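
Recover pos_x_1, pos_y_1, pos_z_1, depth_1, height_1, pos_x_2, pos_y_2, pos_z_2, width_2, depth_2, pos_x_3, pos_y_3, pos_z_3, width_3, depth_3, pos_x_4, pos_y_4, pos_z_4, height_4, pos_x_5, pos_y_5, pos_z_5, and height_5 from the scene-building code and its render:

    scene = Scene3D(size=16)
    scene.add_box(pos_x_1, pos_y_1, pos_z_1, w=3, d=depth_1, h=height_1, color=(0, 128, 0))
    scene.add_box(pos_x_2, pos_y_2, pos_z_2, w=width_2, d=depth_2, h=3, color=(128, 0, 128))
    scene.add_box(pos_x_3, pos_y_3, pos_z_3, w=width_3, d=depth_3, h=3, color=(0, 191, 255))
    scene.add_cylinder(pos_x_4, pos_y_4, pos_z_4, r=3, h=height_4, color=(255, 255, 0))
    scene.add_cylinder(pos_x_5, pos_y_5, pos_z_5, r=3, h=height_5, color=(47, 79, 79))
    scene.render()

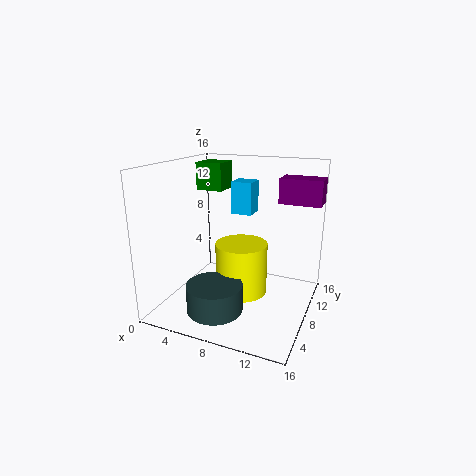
pos_x_1 = 3
pos_y_1 = 8
pos_z_1 = 13
depth_1 = 3
height_1 = 3
pos_x_2 = 11
pos_y_2 = 13
pos_z_2 = 11
width_2 = 5
depth_2 = 3
pos_x_3 = 9
pos_y_3 = 4
pos_z_3 = 12
width_3 = 2
depth_3 = 2
pos_x_4 = 8
pos_y_4 = 9
pos_z_4 = 1
height_4 = 6
pos_x_5 = 7
pos_y_5 = 4
pos_z_5 = 1
height_5 = 3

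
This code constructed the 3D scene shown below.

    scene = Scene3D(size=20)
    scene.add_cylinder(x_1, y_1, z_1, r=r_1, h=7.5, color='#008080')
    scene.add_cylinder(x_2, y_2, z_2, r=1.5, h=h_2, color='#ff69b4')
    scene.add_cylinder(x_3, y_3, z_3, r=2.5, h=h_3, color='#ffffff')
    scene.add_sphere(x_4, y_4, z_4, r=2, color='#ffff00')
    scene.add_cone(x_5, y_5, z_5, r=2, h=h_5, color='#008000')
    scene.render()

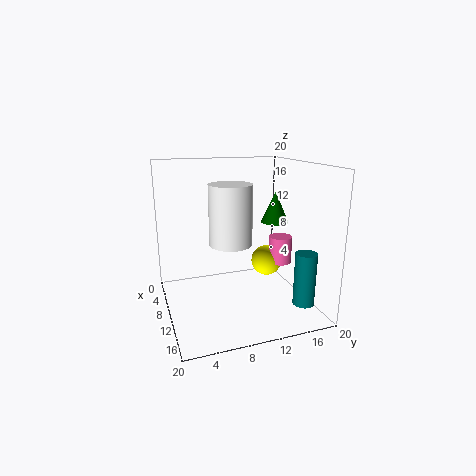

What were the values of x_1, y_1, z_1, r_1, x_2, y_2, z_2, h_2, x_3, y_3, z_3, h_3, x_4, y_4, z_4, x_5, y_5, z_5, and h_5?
x_1 = 15, y_1 = 18, z_1 = 1, r_1 = 1.5, x_2 = 14, y_2 = 14.5, z_2 = 7.5, h_2 = 3.5, x_3 = 16, y_3 = 7, z_3 = 11.5, h_3 = 7, x_4 = 13, y_4 = 13, z_4 = 7.5, x_5 = 9, y_5 = 16, z_5 = 11.5, h_5 = 4.5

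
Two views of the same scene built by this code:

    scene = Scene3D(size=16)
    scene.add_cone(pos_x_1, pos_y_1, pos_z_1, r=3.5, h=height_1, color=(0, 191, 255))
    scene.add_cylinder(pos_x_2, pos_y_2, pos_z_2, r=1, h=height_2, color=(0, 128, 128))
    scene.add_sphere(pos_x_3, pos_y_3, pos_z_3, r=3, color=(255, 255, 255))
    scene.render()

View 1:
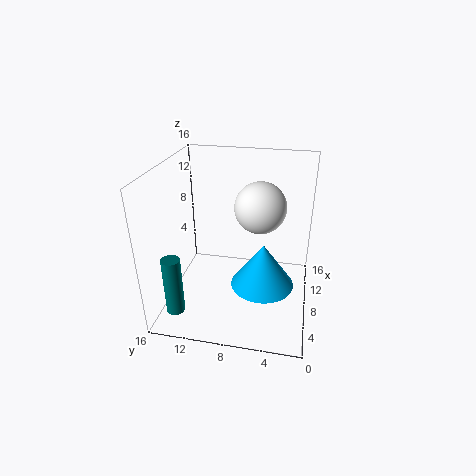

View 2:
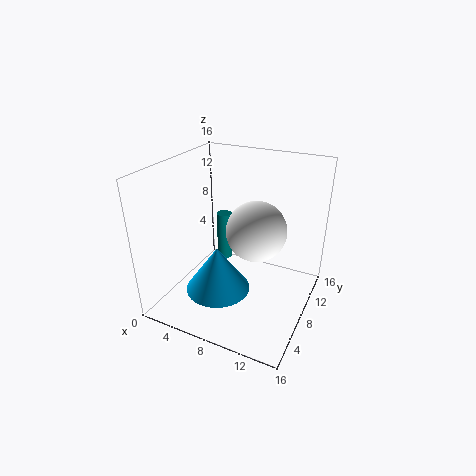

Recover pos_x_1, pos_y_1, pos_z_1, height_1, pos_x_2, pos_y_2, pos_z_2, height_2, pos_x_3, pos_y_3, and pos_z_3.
pos_x_1 = 7, pos_y_1 = 5, pos_z_1 = 3, height_1 = 5, pos_x_2 = 3, pos_y_2 = 14, pos_z_2 = 1, height_2 = 6.5, pos_x_3 = 11, pos_y_3 = 6, pos_z_3 = 10.5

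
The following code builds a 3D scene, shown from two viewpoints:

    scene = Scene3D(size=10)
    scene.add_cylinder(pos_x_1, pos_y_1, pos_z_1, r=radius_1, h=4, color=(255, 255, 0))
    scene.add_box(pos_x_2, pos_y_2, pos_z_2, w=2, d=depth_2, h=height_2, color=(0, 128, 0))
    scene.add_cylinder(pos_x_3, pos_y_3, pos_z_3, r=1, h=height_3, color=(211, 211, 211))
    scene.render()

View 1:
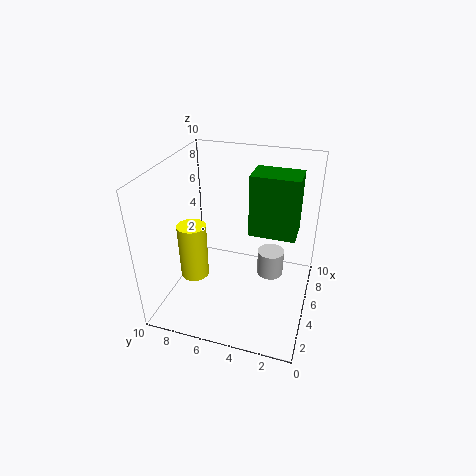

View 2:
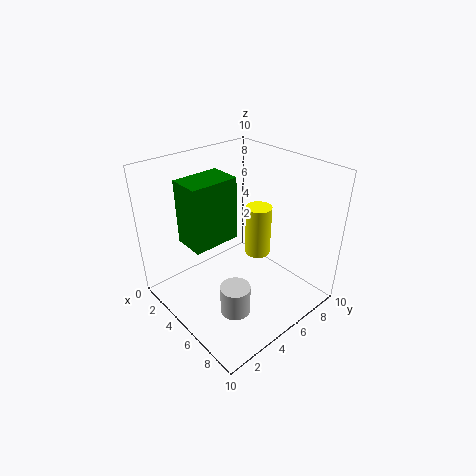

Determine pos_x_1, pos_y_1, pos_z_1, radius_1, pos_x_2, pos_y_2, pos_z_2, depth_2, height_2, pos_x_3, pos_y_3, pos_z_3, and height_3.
pos_x_1 = 4, pos_y_1 = 8, pos_z_1 = 2, radius_1 = 1, pos_x_2 = 4, pos_y_2 = 1, pos_z_2 = 6, depth_2 = 3, height_2 = 4, pos_x_3 = 7, pos_y_3 = 3, pos_z_3 = 1, height_3 = 2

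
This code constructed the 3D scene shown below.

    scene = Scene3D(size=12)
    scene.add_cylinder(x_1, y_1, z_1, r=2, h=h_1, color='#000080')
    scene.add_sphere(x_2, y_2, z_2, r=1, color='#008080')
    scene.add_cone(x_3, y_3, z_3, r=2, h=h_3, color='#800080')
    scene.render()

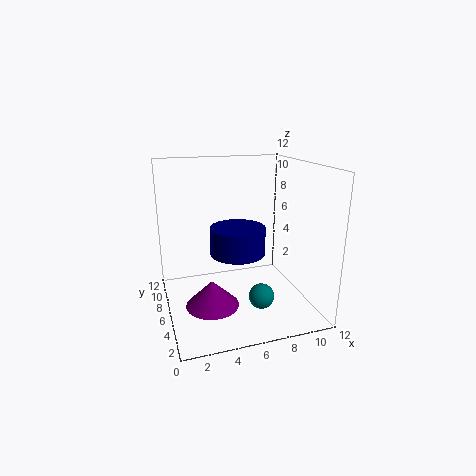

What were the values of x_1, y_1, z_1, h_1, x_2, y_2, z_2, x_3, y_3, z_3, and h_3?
x_1 = 5
y_1 = 3
z_1 = 6
h_1 = 2
x_2 = 7
y_2 = 3
z_2 = 2
x_3 = 3
y_3 = 3
z_3 = 2
h_3 = 2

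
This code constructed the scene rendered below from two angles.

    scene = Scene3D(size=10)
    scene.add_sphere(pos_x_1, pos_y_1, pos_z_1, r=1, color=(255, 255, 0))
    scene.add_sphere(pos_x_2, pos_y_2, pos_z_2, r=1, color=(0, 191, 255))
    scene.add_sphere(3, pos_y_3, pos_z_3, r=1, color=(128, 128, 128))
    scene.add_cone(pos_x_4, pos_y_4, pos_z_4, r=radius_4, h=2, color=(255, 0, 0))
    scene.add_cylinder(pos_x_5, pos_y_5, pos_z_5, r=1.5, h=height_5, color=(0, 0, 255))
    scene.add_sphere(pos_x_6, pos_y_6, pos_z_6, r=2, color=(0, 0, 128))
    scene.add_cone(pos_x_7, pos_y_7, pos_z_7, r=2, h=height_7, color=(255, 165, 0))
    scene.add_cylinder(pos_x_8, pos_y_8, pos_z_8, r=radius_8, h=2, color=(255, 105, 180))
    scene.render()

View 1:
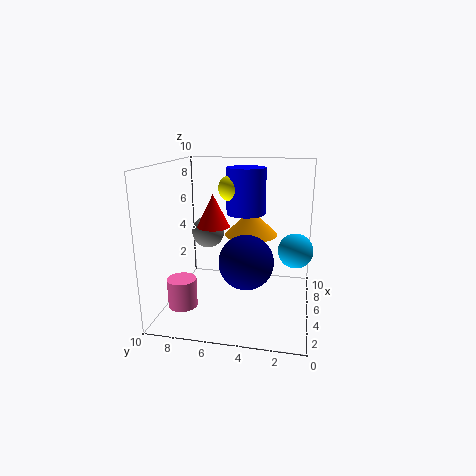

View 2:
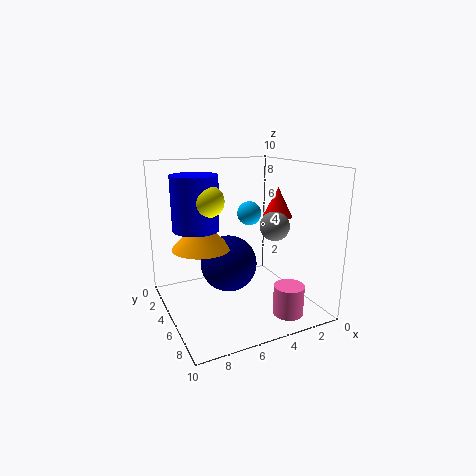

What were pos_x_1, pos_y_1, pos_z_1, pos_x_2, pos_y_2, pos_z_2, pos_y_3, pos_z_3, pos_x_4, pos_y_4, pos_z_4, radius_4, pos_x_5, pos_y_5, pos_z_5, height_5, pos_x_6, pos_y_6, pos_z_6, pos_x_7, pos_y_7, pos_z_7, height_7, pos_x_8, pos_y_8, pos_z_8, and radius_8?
pos_x_1 = 7.5, pos_y_1 = 6, pos_z_1 = 8, pos_x_2 = 2, pos_y_2 = 1, pos_z_2 = 5.5, pos_y_3 = 6.5, pos_z_3 = 6, pos_x_4 = 2.5, pos_y_4 = 6, pos_z_4 = 6.5, radius_4 = 1, pos_x_5 = 8, pos_y_5 = 5, pos_z_5 = 6, height_5 = 3.5, pos_x_6 = 5.5, pos_y_6 = 4.5, pos_z_6 = 3, pos_x_7 = 7.5, pos_y_7 = 4.5, pos_z_7 = 4.5, height_7 = 2, pos_x_8 = 3, pos_y_8 = 8.5, pos_z_8 = 0.5, radius_8 = 1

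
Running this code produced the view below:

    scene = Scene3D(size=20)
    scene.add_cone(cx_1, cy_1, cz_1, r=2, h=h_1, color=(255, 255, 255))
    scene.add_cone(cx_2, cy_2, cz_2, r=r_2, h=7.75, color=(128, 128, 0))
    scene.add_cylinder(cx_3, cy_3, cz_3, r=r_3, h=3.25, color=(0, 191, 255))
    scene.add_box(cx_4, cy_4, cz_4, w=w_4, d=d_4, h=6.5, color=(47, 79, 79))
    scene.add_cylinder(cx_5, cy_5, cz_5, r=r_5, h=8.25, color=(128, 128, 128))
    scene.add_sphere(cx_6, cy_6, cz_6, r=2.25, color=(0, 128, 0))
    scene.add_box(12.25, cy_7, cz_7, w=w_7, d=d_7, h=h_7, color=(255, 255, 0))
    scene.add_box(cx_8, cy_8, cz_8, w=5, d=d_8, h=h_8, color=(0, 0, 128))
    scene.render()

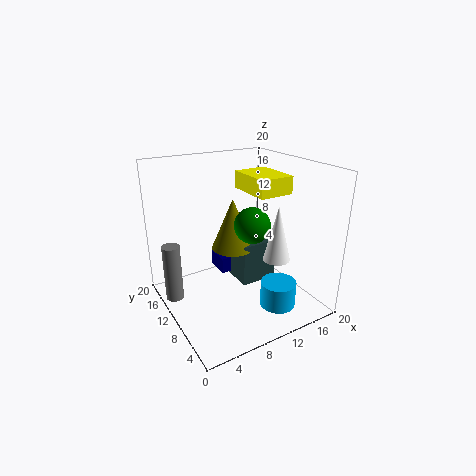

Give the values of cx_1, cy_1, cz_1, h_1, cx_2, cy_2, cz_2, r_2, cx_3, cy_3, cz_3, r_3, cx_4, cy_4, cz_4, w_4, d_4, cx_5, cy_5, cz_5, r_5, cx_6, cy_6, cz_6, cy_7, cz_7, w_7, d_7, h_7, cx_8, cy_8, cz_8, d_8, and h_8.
cx_1 = 15.75, cy_1 = 8.5, cz_1 = 5.75, h_1 = 8.25, cx_2 = 11.5, cy_2 = 14, cz_2 = 6.5, r_2 = 3.25, cx_3 = 11.5, cy_3 = 2.5, cz_3 = 3.25, r_3 = 2.25, cx_4 = 11.75, cy_4 = 11, cz_4 = 1, w_4 = 5.75, d_4 = 5.5, cx_5 = 1.5, cy_5 = 13.75, cz_5 = 1, r_5 = 1.25, cx_6 = 9.5, cy_6 = 5.75, cz_6 = 13.5, cy_7 = 7.75, cz_7 = 15.75, w_7 = 5, d_7 = 6.75, h_7 = 2.5, cx_8 = 10.25, cy_8 = 15.25, cz_8 = 1.5, d_8 = 3.75, h_8 = 2.5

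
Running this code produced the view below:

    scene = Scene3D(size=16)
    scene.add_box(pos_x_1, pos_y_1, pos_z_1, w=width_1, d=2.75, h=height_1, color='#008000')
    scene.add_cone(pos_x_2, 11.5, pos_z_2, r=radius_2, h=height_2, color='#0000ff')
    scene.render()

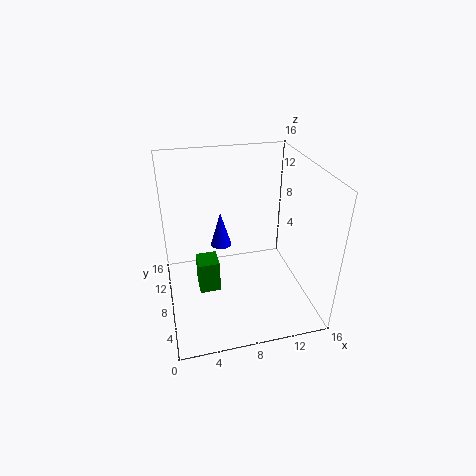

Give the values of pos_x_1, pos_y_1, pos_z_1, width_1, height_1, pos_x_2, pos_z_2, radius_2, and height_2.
pos_x_1 = 3.5; pos_y_1 = 8.75; pos_z_1 = 0.25; width_1 = 2.5; height_1 = 4; pos_x_2 = 6.75; pos_z_2 = 5.25; radius_2 = 1.25; height_2 = 4.25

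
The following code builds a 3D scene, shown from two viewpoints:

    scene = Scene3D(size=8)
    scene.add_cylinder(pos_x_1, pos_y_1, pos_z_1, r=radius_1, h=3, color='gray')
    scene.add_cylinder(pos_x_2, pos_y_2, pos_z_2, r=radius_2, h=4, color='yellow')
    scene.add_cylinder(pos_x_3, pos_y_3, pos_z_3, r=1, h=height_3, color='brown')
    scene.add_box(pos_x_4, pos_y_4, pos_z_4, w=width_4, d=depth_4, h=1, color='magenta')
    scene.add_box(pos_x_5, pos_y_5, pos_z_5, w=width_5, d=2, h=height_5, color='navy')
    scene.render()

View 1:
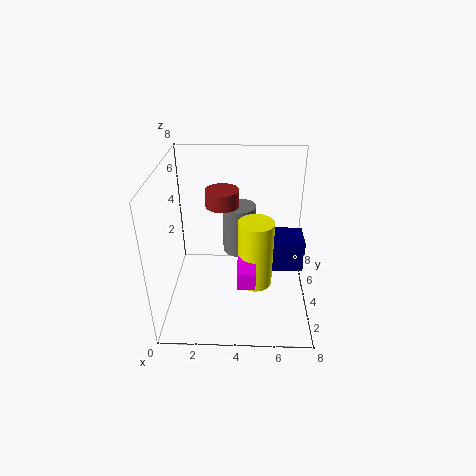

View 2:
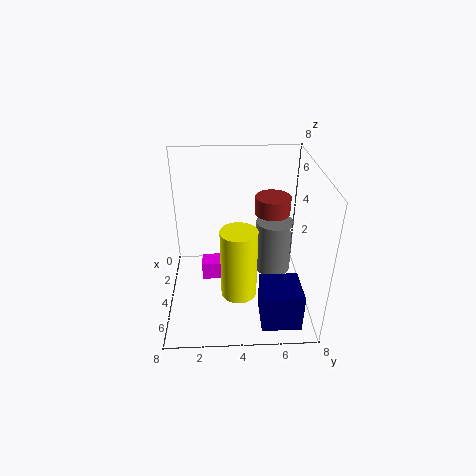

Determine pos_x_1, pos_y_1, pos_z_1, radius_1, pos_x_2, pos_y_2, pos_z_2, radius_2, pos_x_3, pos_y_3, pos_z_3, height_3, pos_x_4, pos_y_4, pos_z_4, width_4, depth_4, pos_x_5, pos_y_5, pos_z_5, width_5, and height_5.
pos_x_1 = 4
pos_y_1 = 6
pos_z_1 = 2
radius_1 = 1
pos_x_2 = 5
pos_y_2 = 4
pos_z_2 = 1
radius_2 = 1
pos_x_3 = 3
pos_y_3 = 6
pos_z_3 = 5
height_3 = 1
pos_x_4 = 4
pos_y_4 = 2
pos_z_4 = 2
width_4 = 1
depth_4 = 2
pos_x_5 = 6
pos_y_5 = 5
pos_z_5 = 1
width_5 = 2
height_5 = 2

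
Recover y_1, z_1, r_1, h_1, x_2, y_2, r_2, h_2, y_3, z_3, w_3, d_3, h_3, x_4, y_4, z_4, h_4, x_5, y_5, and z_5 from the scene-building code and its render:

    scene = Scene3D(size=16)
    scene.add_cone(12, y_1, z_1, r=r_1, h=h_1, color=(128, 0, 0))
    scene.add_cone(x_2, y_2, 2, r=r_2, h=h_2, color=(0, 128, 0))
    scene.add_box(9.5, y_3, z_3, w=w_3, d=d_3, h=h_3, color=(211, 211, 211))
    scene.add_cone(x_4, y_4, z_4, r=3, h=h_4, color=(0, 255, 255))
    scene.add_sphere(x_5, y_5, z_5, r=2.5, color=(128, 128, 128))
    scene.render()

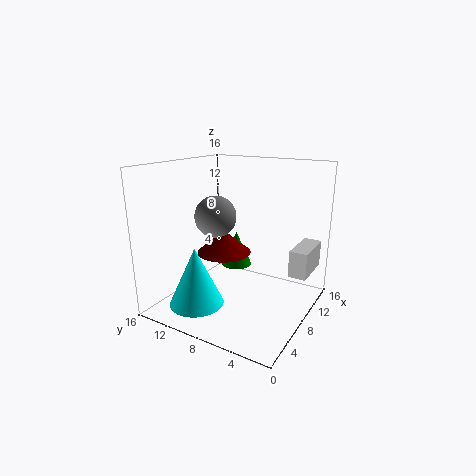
y_1 = 12.5; z_1 = 4; r_1 = 3.5; h_1 = 3; x_2 = 13.5; y_2 = 11.5; r_2 = 2; h_2 = 4.5; y_3 = 0.5; z_3 = 4; w_3 = 5; d_3 = 2; h_3 = 3; x_4 = 4; y_4 = 11; z_4 = 1; h_4 = 6.5; x_5 = 9.5; y_5 = 12; z_5 = 9.5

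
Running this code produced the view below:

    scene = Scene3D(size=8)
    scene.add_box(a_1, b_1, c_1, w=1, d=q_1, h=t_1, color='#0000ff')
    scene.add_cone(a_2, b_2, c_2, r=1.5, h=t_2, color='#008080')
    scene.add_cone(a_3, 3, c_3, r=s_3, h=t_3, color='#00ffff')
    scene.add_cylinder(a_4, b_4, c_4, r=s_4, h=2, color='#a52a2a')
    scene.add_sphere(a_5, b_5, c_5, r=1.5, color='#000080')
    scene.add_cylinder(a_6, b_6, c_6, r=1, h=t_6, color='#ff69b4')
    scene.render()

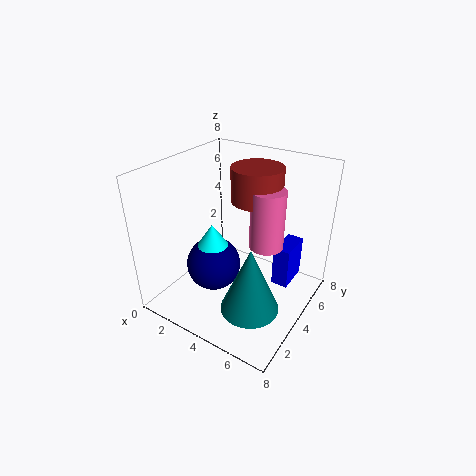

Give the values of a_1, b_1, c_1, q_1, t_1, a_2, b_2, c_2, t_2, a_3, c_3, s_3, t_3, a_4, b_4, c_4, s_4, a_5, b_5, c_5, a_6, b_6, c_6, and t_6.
a_1 = 5.5; b_1 = 5.5; c_1 = 0.5; q_1 = 2; t_1 = 2.5; a_2 = 6; b_2 = 2; c_2 = 1.5; t_2 = 3.5; a_3 = 3; c_3 = 3.5; s_3 = 1; t_3 = 1.5; a_4 = 4; b_4 = 6; c_4 = 5.5; s_4 = 1.5; a_5 = 3; b_5 = 3; c_5 = 2.5; a_6 = 5; b_6 = 5.5; c_6 = 3; t_6 = 3.5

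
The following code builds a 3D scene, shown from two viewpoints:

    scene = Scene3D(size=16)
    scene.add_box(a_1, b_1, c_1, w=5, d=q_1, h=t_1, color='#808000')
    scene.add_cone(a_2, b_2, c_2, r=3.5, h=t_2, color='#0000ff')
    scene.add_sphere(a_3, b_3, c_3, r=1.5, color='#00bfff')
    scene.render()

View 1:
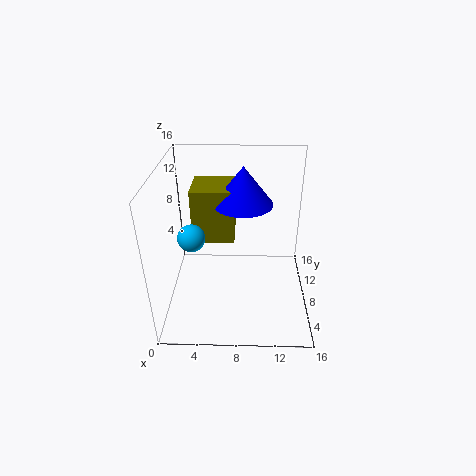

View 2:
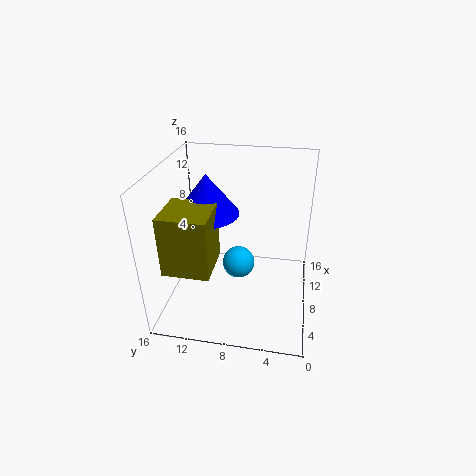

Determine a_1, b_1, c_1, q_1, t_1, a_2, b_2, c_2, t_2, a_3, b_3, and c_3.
a_1 = 2.5
b_1 = 10
c_1 = 6
q_1 = 5
t_1 = 6.5
a_2 = 8.5
b_2 = 11.5
c_2 = 10.5
t_2 = 4.5
a_3 = 3
b_3 = 7
c_3 = 8.5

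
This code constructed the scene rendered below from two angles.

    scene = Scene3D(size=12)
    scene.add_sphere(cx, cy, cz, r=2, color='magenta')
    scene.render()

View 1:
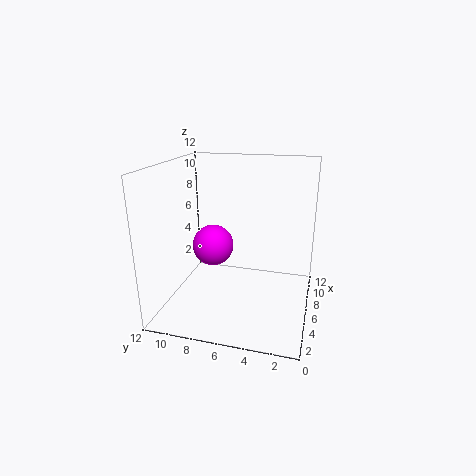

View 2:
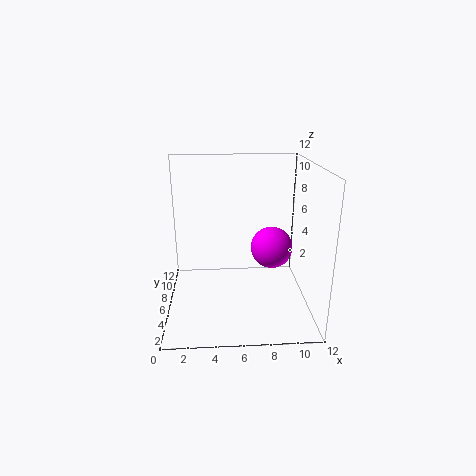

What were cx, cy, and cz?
cx = 9.5, cy = 9.5, cz = 3.5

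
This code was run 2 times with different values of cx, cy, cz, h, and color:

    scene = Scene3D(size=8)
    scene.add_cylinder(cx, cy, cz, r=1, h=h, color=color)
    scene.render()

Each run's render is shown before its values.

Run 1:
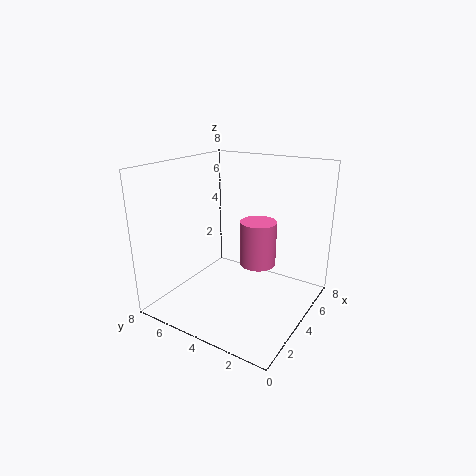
cx = 4.5
cy = 3
cz = 2.5
h = 2.5
color = 'hotpink'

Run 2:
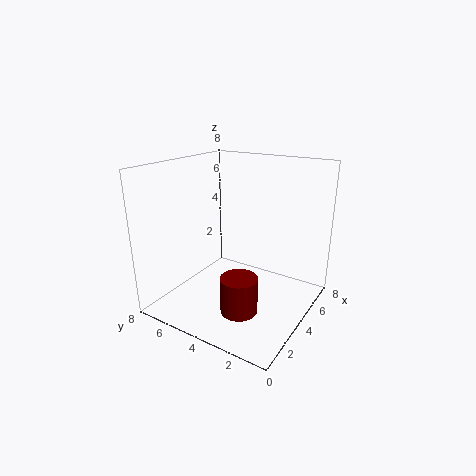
cx = 2.5
cy = 3
cz = 0.5
h = 2
color = 'maroon'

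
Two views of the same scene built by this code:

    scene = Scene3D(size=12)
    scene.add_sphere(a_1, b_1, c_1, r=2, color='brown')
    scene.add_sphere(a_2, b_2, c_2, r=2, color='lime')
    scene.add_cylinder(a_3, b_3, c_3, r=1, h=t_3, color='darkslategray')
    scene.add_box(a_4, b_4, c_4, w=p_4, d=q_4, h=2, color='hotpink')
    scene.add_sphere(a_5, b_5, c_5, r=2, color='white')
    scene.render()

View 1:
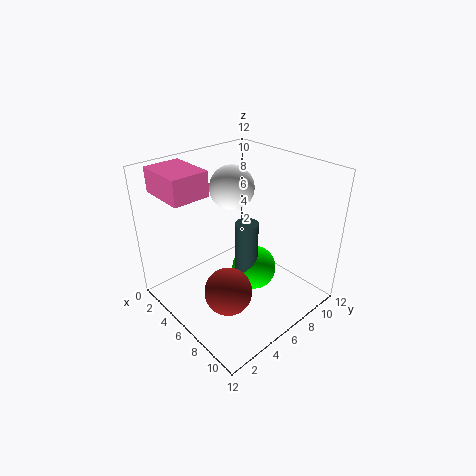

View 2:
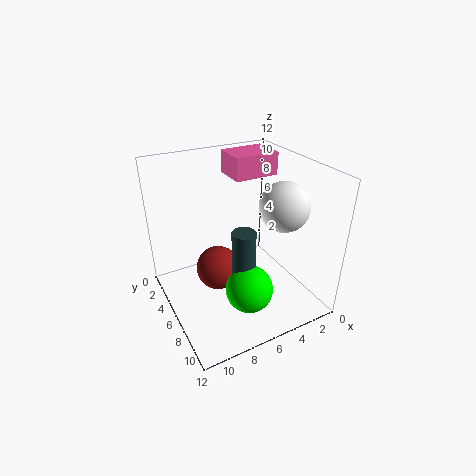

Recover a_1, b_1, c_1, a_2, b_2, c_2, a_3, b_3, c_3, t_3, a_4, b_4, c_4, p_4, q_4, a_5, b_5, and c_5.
a_1 = 7; b_1 = 4; c_1 = 2; a_2 = 6; b_2 = 8; c_2 = 2; a_3 = 6; b_3 = 7; c_3 = 2; t_3 = 5; a_4 = 1; b_4 = 1; c_4 = 10; p_4 = 4; q_4 = 3; a_5 = 3; b_5 = 8; c_5 = 9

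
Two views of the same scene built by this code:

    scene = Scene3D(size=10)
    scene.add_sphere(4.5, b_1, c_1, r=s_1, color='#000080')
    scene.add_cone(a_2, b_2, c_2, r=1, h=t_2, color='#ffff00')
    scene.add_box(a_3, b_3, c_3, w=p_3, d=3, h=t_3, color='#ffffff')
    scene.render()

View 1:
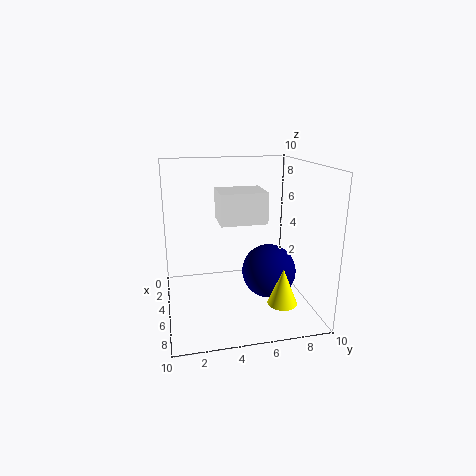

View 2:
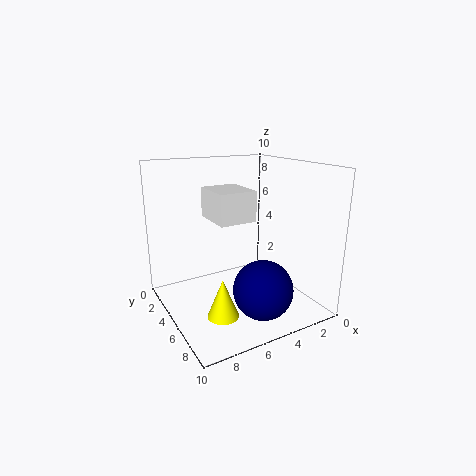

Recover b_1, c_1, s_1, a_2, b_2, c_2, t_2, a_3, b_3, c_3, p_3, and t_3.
b_1 = 7.5, c_1 = 2, s_1 = 2, a_2 = 7.5, b_2 = 7.5, c_2 = 1, t_2 = 2.5, a_3 = 4.5, b_3 = 3.5, c_3 = 6.5, p_3 = 2.5, t_3 = 2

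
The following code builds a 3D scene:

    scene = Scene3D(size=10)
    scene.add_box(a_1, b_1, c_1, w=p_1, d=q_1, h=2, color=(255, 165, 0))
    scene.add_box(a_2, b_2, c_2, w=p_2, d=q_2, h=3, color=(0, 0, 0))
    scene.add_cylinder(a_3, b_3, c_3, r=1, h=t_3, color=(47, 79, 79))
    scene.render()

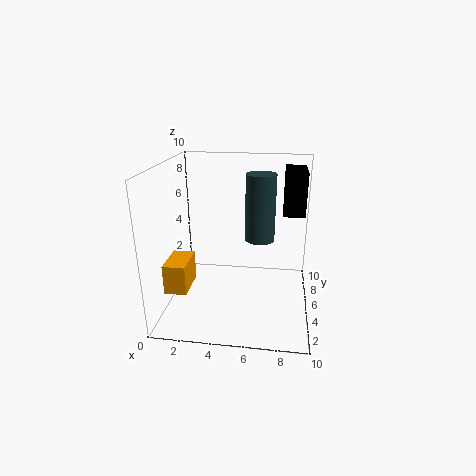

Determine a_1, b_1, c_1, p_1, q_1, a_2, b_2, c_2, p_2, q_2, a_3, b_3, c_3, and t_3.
a_1 = 0.5, b_1 = 2, c_1 = 2, p_1 = 1.5, q_1 = 2.5, a_2 = 8, b_2 = 5.5, c_2 = 6.5, p_2 = 1.5, q_2 = 3, a_3 = 6.5, b_3 = 5, c_3 = 5, t_3 = 4.5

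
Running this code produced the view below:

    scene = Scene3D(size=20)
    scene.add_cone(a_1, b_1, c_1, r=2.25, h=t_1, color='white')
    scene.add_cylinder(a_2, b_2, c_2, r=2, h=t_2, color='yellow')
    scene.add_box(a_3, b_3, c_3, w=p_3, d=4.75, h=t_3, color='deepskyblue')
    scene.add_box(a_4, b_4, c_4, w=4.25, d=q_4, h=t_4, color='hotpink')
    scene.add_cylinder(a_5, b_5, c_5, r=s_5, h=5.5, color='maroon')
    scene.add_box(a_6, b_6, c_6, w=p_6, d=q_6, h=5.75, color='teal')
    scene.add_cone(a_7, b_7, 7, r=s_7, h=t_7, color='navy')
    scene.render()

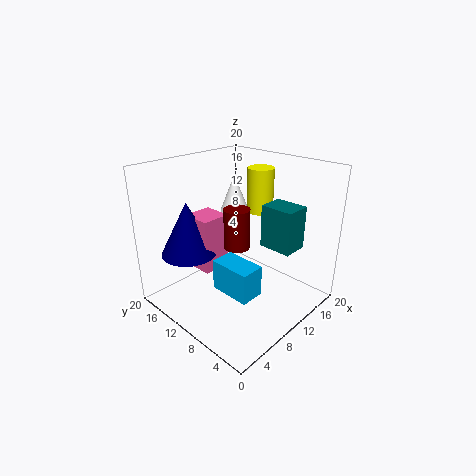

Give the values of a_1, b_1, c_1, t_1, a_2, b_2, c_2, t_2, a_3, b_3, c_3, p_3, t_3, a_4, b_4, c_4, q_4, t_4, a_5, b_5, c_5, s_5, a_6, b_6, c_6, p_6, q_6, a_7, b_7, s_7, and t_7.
a_1 = 15.5
b_1 = 16
c_1 = 11
t_1 = 5.75
a_2 = 17
b_2 = 12
c_2 = 11.5
t_2 = 6.75
a_3 = 1.5
b_3 = 1
c_3 = 8.25
p_3 = 2.75
t_3 = 3.5
a_4 = 6.5
b_4 = 12.75
c_4 = 4.5
q_4 = 4.25
t_4 = 8
a_5 = 9
b_5 = 9.25
c_5 = 9.25
s_5 = 1.75
a_6 = 11.25
b_6 = 2.5
c_6 = 9.5
p_6 = 3.5
q_6 = 4.5
a_7 = 6
b_7 = 16
s_7 = 4
t_7 = 7.75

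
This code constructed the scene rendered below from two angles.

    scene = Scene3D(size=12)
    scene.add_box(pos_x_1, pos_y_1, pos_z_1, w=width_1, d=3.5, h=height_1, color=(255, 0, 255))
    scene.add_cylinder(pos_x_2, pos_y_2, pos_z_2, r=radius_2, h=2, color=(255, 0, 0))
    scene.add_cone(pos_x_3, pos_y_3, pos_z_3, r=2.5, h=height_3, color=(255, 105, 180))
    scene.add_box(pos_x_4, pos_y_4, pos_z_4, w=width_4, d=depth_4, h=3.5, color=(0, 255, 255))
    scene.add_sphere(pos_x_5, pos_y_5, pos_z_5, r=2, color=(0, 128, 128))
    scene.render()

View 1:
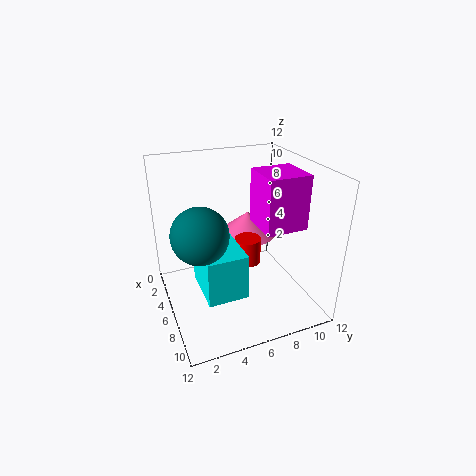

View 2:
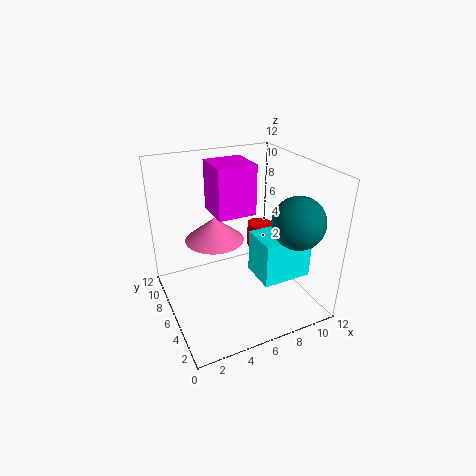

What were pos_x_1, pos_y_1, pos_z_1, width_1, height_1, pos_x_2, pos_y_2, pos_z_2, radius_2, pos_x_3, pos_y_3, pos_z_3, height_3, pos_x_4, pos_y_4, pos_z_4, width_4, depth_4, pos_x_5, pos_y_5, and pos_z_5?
pos_x_1 = 5, pos_y_1 = 7.5, pos_z_1 = 7, width_1 = 3.5, height_1 = 4.5, pos_x_2 = 8, pos_y_2 = 6, pos_z_2 = 5, radius_2 = 1, pos_x_3 = 4.5, pos_y_3 = 7.5, pos_z_3 = 5.5, height_3 = 2, pos_x_4 = 6.5, pos_y_4 = 2, pos_z_4 = 3.5, width_4 = 4, depth_4 = 3, pos_x_5 = 9, pos_y_5 = 2, pos_z_5 = 8.5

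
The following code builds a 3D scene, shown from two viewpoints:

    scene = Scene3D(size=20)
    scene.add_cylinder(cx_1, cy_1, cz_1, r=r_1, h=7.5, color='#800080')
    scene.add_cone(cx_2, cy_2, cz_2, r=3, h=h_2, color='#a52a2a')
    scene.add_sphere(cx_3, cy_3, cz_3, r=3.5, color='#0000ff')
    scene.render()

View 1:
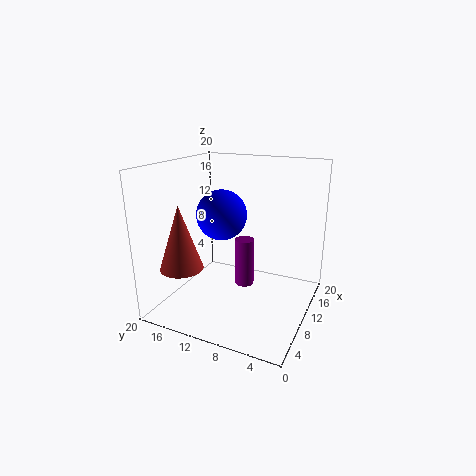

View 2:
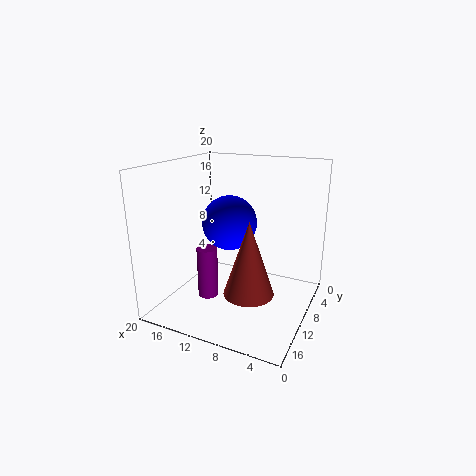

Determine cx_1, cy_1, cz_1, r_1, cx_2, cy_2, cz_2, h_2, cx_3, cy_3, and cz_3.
cx_1 = 14.5, cy_1 = 11, cz_1 = 0.5, r_1 = 1.5, cx_2 = 5.5, cy_2 = 16.5, cz_2 = 6, h_2 = 9, cx_3 = 10, cy_3 = 12.5, cz_3 = 13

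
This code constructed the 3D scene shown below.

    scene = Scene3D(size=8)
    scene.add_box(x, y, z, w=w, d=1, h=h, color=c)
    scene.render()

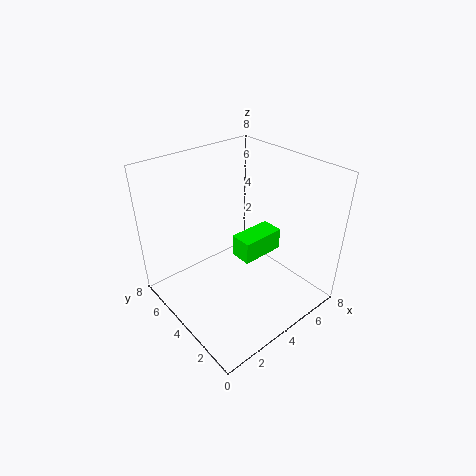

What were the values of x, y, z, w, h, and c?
x = 2
y = 1
z = 5
w = 2
h = 1
c = 'lime'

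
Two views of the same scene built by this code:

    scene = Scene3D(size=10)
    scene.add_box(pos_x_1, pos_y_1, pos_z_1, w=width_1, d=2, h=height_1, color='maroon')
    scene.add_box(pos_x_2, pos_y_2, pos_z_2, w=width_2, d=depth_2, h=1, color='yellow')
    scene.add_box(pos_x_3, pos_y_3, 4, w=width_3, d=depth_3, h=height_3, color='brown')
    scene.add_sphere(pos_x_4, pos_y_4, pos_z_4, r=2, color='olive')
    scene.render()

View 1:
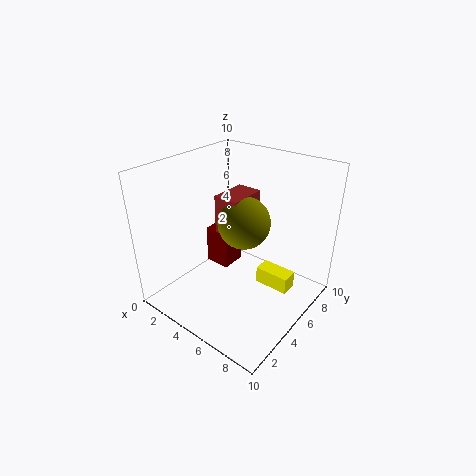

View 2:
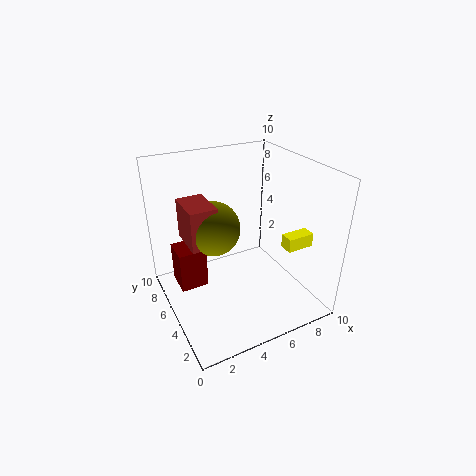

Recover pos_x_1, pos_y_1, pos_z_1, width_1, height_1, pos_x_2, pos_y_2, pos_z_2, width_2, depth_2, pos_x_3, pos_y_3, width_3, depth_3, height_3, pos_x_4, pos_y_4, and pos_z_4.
pos_x_1 = 1
pos_y_1 = 6
pos_z_1 = 1
width_1 = 2
height_1 = 3
pos_x_2 = 8
pos_y_2 = 3
pos_z_2 = 4
width_2 = 2
depth_2 = 1
pos_x_3 = 2
pos_y_3 = 6
width_3 = 2
depth_3 = 3
height_3 = 3
pos_x_4 = 4
pos_y_4 = 7
pos_z_4 = 5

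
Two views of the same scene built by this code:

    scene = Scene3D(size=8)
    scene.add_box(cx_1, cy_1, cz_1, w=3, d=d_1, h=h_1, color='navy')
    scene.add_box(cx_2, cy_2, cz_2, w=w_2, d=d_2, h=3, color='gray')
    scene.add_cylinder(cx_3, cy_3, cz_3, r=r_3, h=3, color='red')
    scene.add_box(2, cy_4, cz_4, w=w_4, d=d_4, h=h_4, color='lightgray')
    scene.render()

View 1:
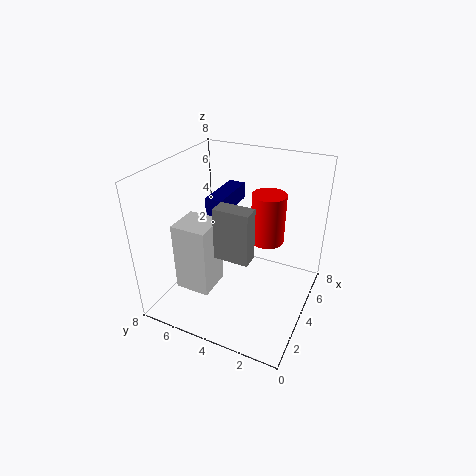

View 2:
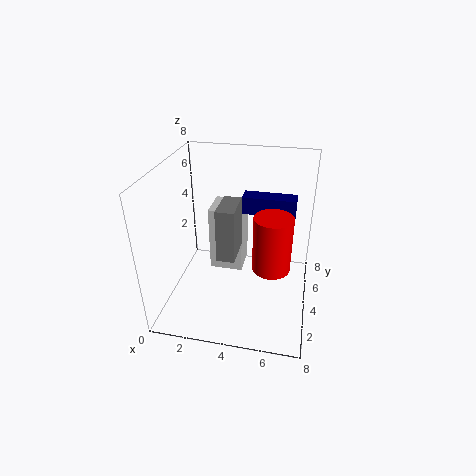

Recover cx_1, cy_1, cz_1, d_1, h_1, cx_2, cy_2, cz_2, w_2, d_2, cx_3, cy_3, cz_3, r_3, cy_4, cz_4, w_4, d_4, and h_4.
cx_1 = 4, cy_1 = 5, cz_1 = 5, d_1 = 1, h_1 = 1, cx_2 = 3, cy_2 = 3, cz_2 = 3, w_2 = 1, d_2 = 2, cx_3 = 6, cy_3 = 3, cz_3 = 3, r_3 = 1, cy_4 = 5, cz_4 = 1, w_4 = 2, d_4 = 2, h_4 = 4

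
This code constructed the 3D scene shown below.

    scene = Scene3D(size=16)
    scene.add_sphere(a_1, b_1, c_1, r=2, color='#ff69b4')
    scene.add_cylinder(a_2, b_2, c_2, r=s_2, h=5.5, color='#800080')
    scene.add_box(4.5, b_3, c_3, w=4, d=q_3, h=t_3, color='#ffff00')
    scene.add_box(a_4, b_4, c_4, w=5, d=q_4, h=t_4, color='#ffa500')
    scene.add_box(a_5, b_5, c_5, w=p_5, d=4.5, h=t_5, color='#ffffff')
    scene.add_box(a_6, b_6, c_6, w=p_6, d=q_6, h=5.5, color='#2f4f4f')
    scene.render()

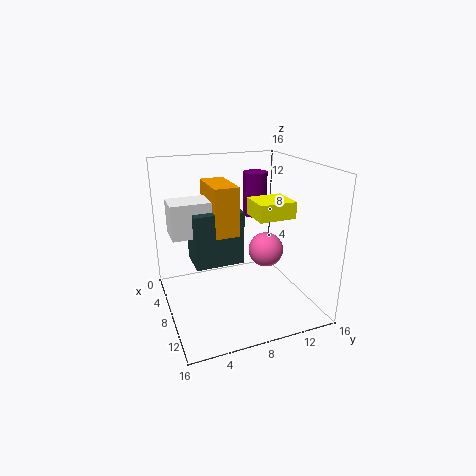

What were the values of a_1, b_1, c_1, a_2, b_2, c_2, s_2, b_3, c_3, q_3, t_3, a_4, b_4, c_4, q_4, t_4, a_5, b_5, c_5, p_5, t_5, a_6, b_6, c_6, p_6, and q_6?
a_1 = 8
b_1 = 11.5
c_1 = 6
a_2 = 2.5
b_2 = 12.5
c_2 = 8.5
s_2 = 1.5
b_3 = 10.5
c_3 = 9.5
q_3 = 4.5
t_3 = 2
a_4 = 6
b_4 = 4.5
c_4 = 9.5
q_4 = 2.5
t_4 = 5
a_5 = 7
b_5 = 0.5
c_5 = 9.5
p_5 = 3
t_5 = 3.5
a_6 = 7.5
b_6 = 2.5
c_6 = 6.5
p_6 = 3.5
q_6 = 5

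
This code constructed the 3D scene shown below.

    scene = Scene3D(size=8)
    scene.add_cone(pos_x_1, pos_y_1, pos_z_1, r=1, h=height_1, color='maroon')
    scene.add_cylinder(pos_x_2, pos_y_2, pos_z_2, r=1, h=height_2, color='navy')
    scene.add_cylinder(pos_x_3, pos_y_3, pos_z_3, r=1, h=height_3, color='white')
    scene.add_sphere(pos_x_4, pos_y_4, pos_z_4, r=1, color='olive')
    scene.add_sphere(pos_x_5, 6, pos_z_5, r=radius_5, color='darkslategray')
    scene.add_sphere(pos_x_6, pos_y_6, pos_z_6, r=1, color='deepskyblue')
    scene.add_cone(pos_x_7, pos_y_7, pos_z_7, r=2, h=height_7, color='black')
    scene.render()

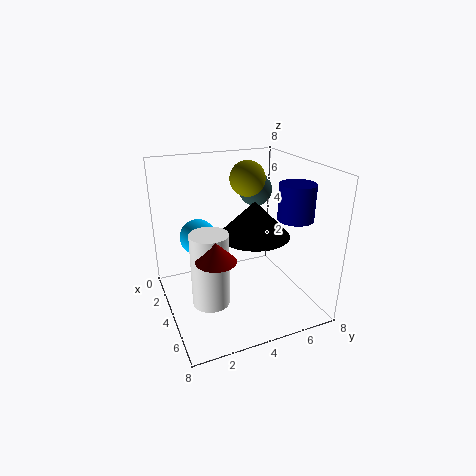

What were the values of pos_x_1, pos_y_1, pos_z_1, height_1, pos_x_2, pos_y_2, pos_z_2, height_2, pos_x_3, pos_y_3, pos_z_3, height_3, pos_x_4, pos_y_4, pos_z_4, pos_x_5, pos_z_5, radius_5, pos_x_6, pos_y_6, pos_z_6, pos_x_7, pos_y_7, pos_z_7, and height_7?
pos_x_1 = 6
pos_y_1 = 2
pos_z_1 = 4
height_1 = 1
pos_x_2 = 5
pos_y_2 = 7
pos_z_2 = 5
height_2 = 2
pos_x_3 = 5
pos_y_3 = 2
pos_z_3 = 1
height_3 = 4
pos_x_4 = 3
pos_y_4 = 5
pos_z_4 = 7
pos_x_5 = 2
pos_z_5 = 6
radius_5 = 1
pos_x_6 = 3
pos_y_6 = 2
pos_z_6 = 4
pos_x_7 = 4
pos_y_7 = 5
pos_z_7 = 4
height_7 = 2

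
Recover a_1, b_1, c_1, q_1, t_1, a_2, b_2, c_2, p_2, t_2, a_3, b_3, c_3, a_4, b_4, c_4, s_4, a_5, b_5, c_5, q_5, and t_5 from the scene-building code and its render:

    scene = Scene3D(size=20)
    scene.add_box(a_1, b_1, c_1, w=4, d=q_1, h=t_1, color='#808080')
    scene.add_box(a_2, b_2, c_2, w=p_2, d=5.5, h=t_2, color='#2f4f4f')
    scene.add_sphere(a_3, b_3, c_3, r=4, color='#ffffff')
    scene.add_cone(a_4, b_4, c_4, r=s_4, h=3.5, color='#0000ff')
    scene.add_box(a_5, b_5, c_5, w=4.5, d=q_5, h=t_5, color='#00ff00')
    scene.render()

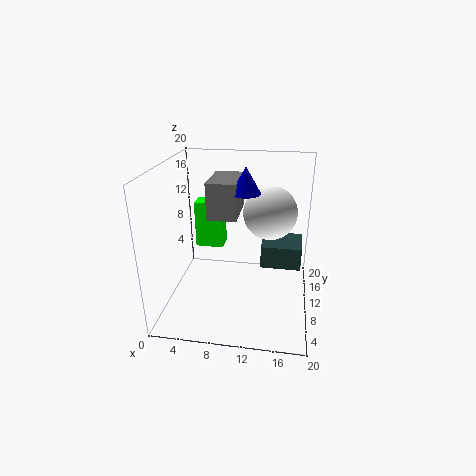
a_1 = 6
b_1 = 8.5
c_1 = 13
q_1 = 6.5
t_1 = 5
a_2 = 13
b_2 = 12.5
c_2 = 4
p_2 = 6
t_2 = 3.5
a_3 = 14
b_3 = 15
c_3 = 12
a_4 = 11
b_4 = 10
c_4 = 16.5
s_4 = 2
a_5 = 2
b_5 = 16
c_5 = 5
q_5 = 3
t_5 = 7.5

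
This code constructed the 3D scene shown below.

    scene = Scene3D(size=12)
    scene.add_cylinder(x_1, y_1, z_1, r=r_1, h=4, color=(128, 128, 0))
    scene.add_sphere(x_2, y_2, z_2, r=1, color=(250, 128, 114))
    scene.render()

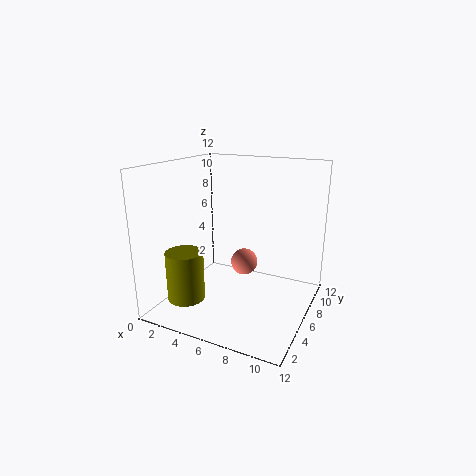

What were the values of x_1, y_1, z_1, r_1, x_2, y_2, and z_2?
x_1 = 3
y_1 = 2.5
z_1 = 1.5
r_1 = 1.5
x_2 = 7.5
y_2 = 4
z_2 = 5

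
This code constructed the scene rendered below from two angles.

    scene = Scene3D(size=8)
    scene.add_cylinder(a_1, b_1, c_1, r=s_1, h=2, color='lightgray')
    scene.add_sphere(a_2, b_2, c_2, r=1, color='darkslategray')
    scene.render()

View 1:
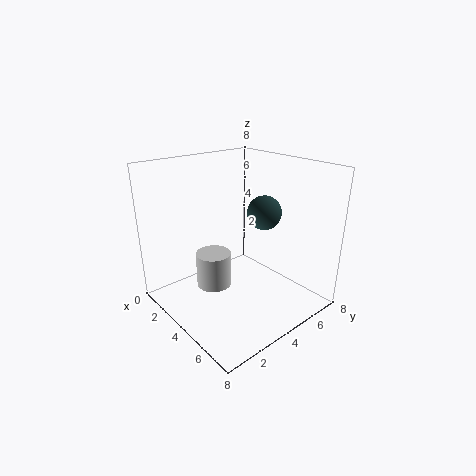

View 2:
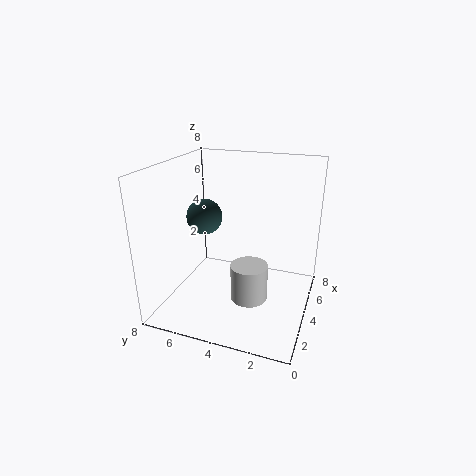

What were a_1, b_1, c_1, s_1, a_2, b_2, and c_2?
a_1 = 3
b_1 = 3
c_1 = 1
s_1 = 1
a_2 = 4
b_2 = 6
c_2 = 5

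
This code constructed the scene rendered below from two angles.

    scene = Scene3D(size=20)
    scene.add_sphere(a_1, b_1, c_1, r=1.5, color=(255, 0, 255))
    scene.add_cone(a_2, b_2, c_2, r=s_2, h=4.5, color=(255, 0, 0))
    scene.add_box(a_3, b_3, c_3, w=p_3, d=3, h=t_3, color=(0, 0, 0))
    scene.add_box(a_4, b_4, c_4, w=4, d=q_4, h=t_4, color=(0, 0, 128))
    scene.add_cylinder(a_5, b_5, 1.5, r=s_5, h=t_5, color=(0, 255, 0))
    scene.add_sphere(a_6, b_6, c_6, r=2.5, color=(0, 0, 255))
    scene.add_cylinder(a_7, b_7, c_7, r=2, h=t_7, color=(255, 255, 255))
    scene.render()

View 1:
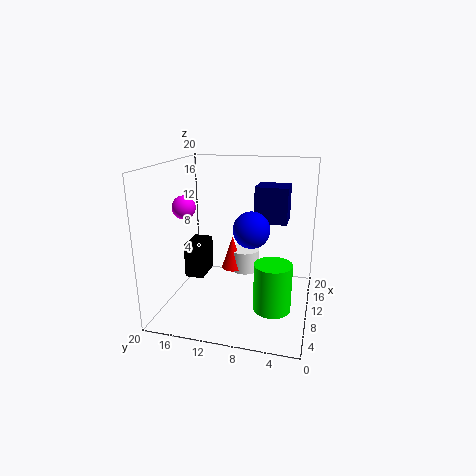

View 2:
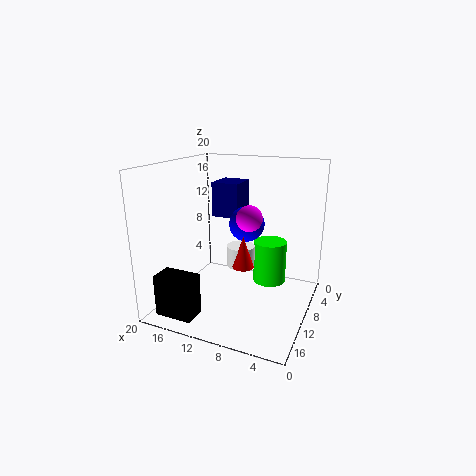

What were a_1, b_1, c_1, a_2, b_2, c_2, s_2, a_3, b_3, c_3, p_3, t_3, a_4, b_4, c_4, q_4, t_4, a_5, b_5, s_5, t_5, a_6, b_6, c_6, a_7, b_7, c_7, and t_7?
a_1 = 6
b_1 = 16
c_1 = 15
a_2 = 9
b_2 = 10.5
c_2 = 6
s_2 = 1.5
a_3 = 12.5
b_3 = 16.5
c_3 = 1.5
p_3 = 5
t_3 = 5.5
a_4 = 11
b_4 = 3.5
c_4 = 12
q_4 = 4.5
t_4 = 5
a_5 = 7
b_5 = 4.5
s_5 = 2.5
t_5 = 6.5
a_6 = 9.5
b_6 = 8
c_6 = 11.5
a_7 = 10
b_7 = 9
c_7 = 5.5
t_7 = 3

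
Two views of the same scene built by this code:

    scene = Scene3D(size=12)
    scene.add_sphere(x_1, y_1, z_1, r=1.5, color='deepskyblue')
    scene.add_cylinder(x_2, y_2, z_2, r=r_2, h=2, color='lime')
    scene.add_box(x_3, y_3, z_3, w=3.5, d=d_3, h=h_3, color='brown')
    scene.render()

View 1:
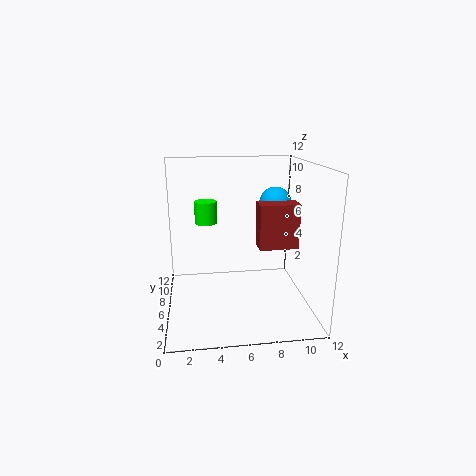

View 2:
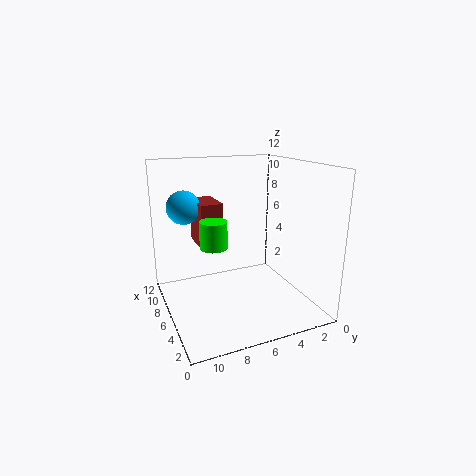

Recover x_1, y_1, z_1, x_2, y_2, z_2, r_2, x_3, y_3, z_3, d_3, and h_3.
x_1 = 10, y_1 = 9.5, z_1 = 8, x_2 = 3.5, y_2 = 9, z_2 = 6.5, r_2 = 1, x_3 = 8, y_3 = 6.5, z_3 = 4.5, d_3 = 2, h_3 = 4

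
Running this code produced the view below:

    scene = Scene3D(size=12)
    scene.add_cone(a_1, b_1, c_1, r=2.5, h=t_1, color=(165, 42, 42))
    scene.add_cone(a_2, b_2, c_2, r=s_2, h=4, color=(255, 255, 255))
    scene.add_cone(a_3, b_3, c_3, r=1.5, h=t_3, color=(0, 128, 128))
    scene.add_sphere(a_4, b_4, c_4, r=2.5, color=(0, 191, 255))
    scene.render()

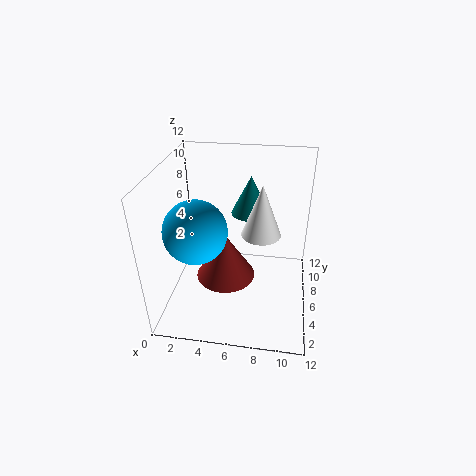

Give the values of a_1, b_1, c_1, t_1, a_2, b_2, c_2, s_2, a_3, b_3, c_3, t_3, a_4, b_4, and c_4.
a_1 = 5; b_1 = 5.5; c_1 = 2.5; t_1 = 4; a_2 = 8; b_2 = 4.5; c_2 = 7.5; s_2 = 1.5; a_3 = 7; b_3 = 6; c_3 = 8.5; t_3 = 3; a_4 = 3; b_4 = 4; c_4 = 7.5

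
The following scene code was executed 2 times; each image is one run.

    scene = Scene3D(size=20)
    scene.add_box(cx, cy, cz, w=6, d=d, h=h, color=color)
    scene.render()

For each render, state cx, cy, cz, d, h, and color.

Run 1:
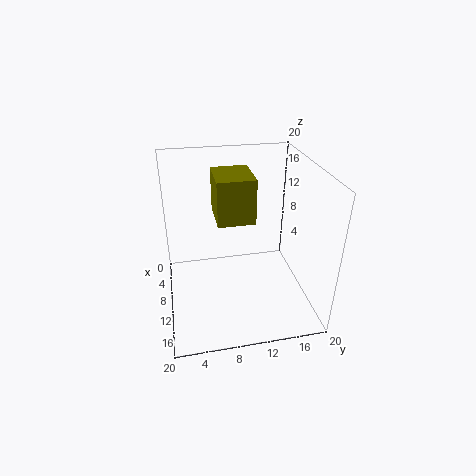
cx = 6; cy = 7; cz = 13; d = 5; h = 6; color = 'olive'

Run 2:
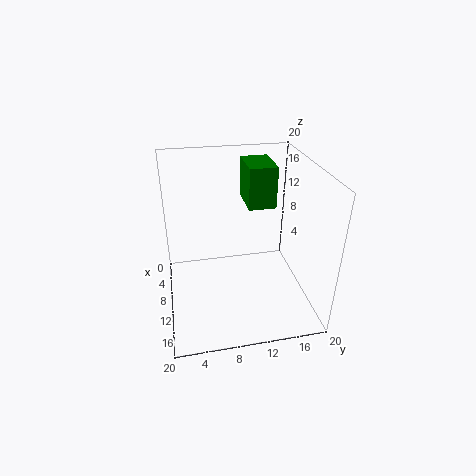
cx = 2; cy = 12; cz = 13; d = 4; h = 6; color = 'green'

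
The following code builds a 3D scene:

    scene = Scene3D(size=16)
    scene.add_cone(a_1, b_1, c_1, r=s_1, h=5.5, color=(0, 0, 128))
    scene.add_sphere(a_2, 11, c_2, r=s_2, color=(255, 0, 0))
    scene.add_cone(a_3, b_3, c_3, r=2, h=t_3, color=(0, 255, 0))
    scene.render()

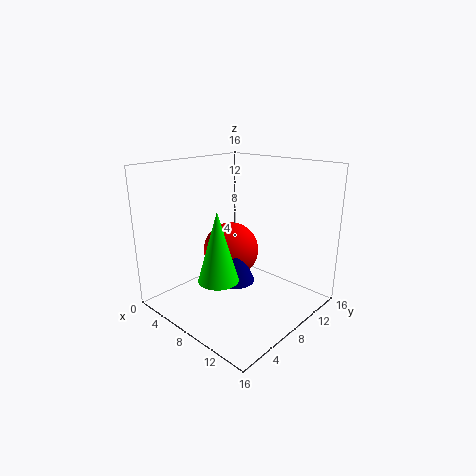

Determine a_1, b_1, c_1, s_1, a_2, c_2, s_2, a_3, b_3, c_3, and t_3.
a_1 = 6; b_1 = 9.5; c_1 = 1.5; s_1 = 2.5; a_2 = 4; c_2 = 4.5; s_2 = 3.5; a_3 = 10; b_3 = 3; c_3 = 5.5; t_3 = 7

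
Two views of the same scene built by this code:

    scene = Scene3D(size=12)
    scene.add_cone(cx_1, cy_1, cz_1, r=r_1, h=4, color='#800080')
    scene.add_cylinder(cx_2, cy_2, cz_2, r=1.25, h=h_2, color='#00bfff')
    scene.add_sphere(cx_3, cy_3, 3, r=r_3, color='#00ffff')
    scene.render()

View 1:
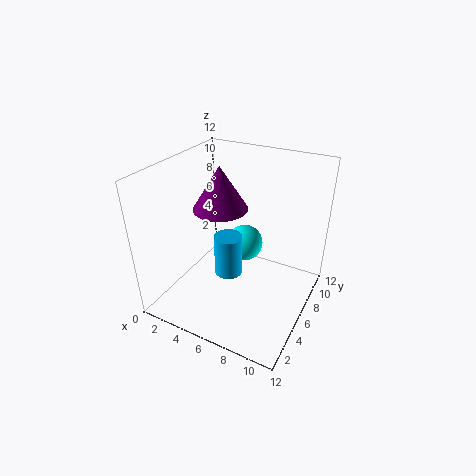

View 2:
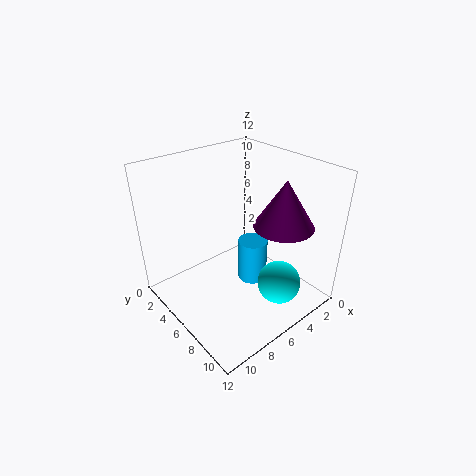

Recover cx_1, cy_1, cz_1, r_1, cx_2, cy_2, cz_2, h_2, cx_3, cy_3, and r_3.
cx_1 = 3
cy_1 = 8.25
cz_1 = 7
r_1 = 2.5
cx_2 = 4.75
cy_2 = 6.5
cz_2 = 1.75
h_2 = 3.75
cx_3 = 4.75
cy_3 = 9.75
r_3 = 1.75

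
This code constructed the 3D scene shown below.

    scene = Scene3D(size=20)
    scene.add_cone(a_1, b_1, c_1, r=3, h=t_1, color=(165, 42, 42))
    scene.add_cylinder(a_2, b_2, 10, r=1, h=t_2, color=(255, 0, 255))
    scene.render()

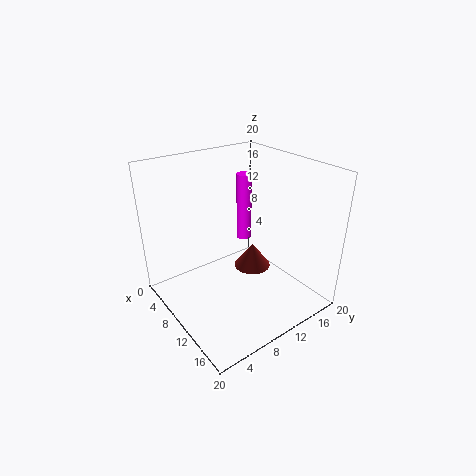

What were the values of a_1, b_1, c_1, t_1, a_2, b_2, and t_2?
a_1 = 6; b_1 = 16; c_1 = 1; t_1 = 4; a_2 = 10; b_2 = 11; t_2 = 9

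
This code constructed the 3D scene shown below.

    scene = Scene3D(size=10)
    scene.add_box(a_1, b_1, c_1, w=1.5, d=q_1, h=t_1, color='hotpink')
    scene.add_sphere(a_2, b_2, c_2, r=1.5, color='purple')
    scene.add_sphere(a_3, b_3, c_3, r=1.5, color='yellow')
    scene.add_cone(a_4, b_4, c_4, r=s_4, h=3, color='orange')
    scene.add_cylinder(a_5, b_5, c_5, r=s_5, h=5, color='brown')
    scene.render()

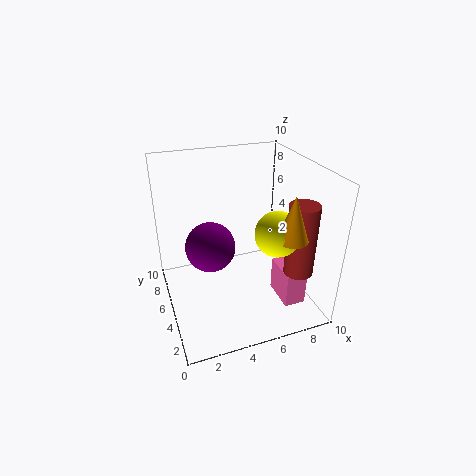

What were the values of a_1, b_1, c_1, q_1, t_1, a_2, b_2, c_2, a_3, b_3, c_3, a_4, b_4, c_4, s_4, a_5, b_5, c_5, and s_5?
a_1 = 7.5
b_1 = 2
c_1 = 0.5
q_1 = 2.5
t_1 = 2.5
a_2 = 2.5
b_2 = 3
c_2 = 6
a_3 = 7
b_3 = 3
c_3 = 6
a_4 = 7.5
b_4 = 2
c_4 = 6
s_4 = 1
a_5 = 8.5
b_5 = 2.5
c_5 = 3
s_5 = 1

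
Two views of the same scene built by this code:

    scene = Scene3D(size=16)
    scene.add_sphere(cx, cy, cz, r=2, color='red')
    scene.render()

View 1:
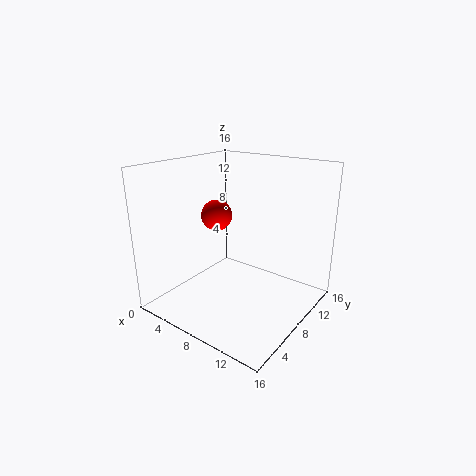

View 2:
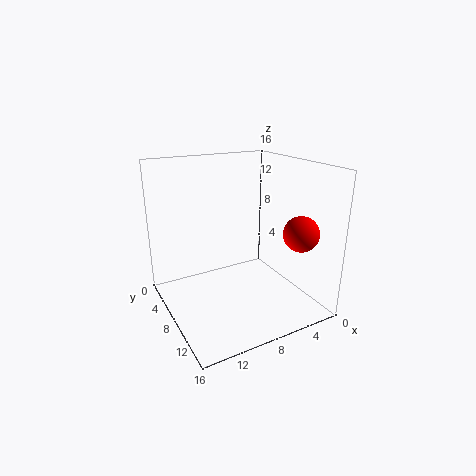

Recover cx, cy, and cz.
cx = 2; cy = 11.5; cz = 8.5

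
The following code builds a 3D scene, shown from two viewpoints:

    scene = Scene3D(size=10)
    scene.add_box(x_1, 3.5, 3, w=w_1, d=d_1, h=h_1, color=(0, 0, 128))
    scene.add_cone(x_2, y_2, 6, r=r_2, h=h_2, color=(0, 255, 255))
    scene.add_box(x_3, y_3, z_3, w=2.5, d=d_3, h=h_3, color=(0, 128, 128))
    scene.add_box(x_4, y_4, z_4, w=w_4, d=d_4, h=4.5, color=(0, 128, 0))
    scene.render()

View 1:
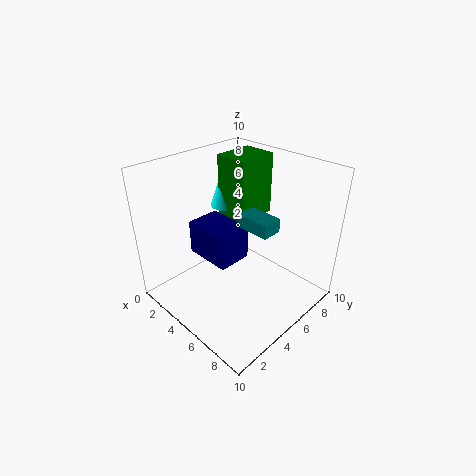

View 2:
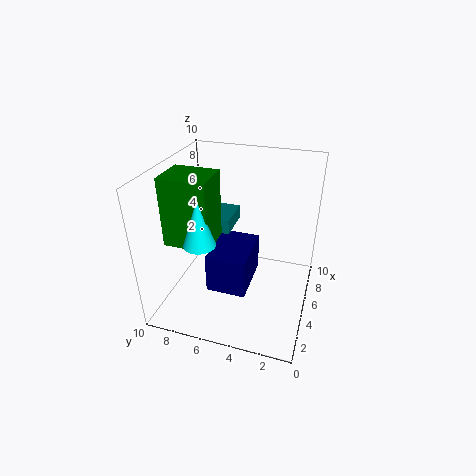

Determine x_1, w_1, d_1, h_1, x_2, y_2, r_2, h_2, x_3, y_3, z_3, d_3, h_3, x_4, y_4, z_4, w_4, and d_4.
x_1 = 1.5, w_1 = 3.5, d_1 = 2.5, h_1 = 2.5, x_2 = 2, y_2 = 6.5, r_2 = 1, h_2 = 3, x_3 = 4.5, y_3 = 5.5, z_3 = 5.5, d_3 = 1.5, h_3 = 1, x_4 = 2, y_4 = 6, z_4 = 5.5, w_4 = 2.5, d_4 = 3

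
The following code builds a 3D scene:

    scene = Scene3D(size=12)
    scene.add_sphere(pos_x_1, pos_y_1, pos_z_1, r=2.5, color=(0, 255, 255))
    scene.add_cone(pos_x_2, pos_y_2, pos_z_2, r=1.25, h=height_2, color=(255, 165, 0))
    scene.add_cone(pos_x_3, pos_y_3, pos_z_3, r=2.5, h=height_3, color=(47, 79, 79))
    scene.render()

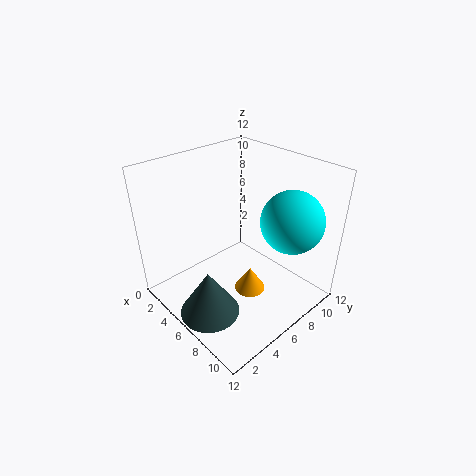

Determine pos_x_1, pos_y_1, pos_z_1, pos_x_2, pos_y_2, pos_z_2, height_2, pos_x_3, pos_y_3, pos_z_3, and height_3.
pos_x_1 = 9.5
pos_y_1 = 8.5
pos_z_1 = 8
pos_x_2 = 8
pos_y_2 = 5.5
pos_z_2 = 2.25
height_2 = 2
pos_x_3 = 6.25
pos_y_3 = 2.5
pos_z_3 = 0.25
height_3 = 4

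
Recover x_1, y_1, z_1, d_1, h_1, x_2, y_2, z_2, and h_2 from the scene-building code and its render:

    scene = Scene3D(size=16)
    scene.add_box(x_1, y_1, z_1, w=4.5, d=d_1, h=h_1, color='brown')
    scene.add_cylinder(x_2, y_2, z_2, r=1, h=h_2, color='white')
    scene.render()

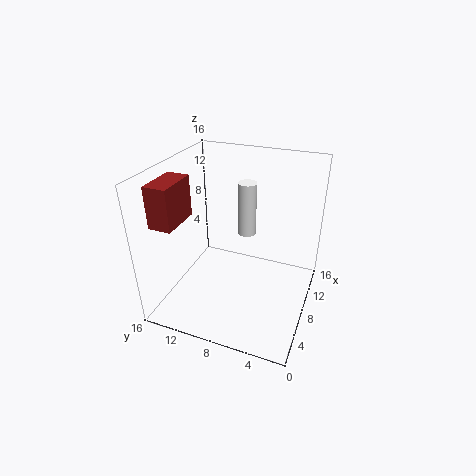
x_1 = 2.5, y_1 = 13, z_1 = 10.5, d_1 = 2.5, h_1 = 4.5, x_2 = 9.5, y_2 = 7.5, z_2 = 8, h_2 = 6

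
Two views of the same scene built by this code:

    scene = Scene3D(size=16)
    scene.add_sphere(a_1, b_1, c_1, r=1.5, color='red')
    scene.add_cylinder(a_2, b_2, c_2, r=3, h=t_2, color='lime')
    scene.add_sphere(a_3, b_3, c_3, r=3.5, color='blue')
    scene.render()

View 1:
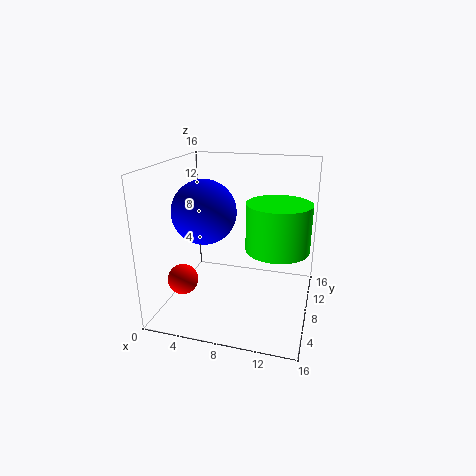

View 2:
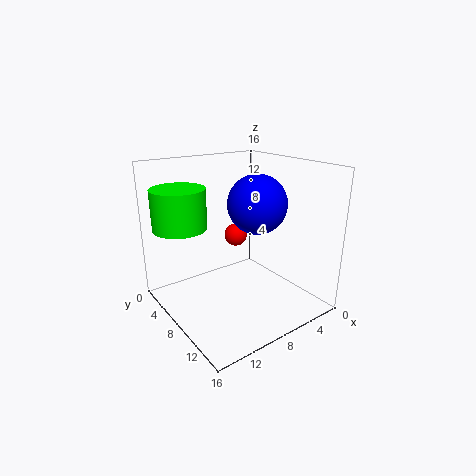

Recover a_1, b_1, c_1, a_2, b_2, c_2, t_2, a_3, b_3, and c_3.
a_1 = 4; b_1 = 2; c_1 = 5.5; a_2 = 13; b_2 = 4; c_2 = 9; t_2 = 4.5; a_3 = 4.5; b_3 = 7; c_3 = 11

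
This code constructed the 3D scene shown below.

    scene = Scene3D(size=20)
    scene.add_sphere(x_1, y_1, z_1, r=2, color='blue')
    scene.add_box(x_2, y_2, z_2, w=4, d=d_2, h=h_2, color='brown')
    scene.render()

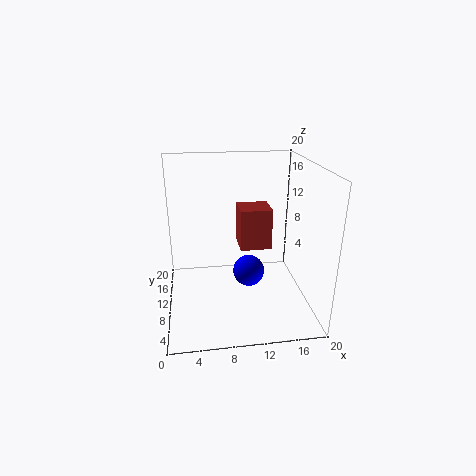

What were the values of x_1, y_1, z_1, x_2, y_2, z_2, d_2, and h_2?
x_1 = 10.75; y_1 = 5.75; z_1 = 7.25; x_2 = 9.75; y_2 = 6; z_2 = 10; d_2 = 3.75; h_2 = 5.25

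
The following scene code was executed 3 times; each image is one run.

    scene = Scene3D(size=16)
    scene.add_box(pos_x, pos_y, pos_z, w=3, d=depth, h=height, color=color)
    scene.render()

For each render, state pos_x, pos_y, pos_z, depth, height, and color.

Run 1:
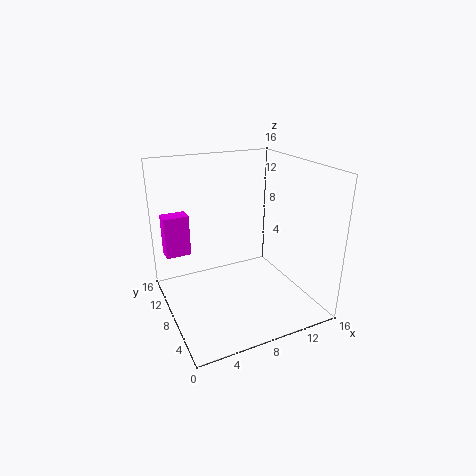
pos_x = 1, pos_y = 13, pos_z = 4.5, depth = 2, height = 5, color = 'magenta'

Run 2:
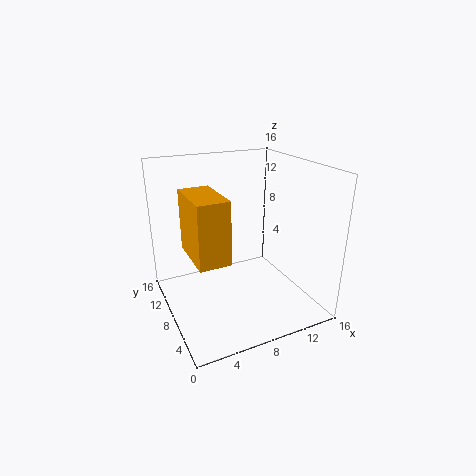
pos_x = 1.5, pos_y = 2, pos_z = 8.5, depth = 5.5, height = 6, color = 'orange'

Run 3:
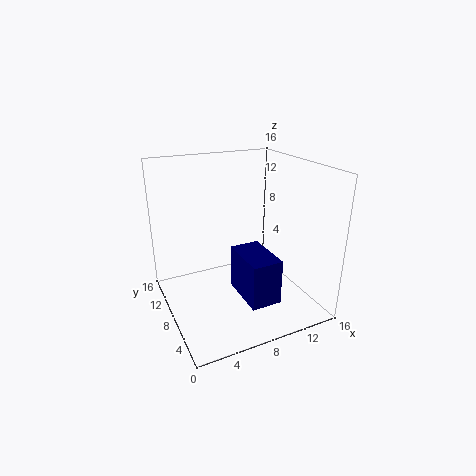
pos_x = 6, pos_y = 0.5, pos_z = 4, depth = 5, height = 4.5, color = 'navy'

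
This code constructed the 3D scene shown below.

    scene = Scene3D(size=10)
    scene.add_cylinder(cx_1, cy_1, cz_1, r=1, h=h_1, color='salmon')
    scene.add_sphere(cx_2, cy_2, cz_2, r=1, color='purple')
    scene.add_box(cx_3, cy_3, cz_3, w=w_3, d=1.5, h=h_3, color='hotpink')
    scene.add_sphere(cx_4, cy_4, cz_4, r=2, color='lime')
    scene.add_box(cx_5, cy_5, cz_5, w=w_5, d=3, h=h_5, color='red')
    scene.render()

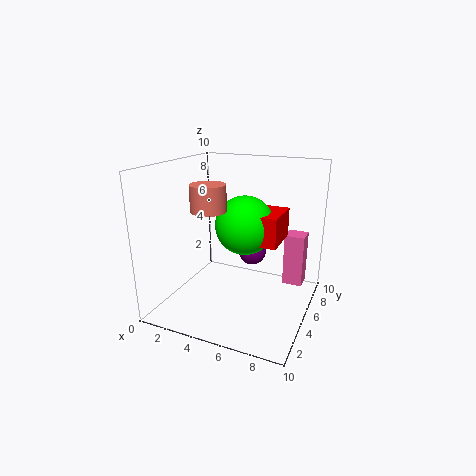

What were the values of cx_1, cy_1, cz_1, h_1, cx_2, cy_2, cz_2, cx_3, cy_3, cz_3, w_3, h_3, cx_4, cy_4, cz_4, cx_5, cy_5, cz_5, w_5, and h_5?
cx_1 = 5
cy_1 = 1
cz_1 = 8
h_1 = 1.5
cx_2 = 5.5
cy_2 = 6.5
cz_2 = 3.5
cx_3 = 7.5
cy_3 = 8
cz_3 = 0.5
w_3 = 1.5
h_3 = 4
cx_4 = 5.5
cy_4 = 5
cz_4 = 6
cx_5 = 6
cy_5 = 4
cz_5 = 5
w_5 = 2
h_5 = 2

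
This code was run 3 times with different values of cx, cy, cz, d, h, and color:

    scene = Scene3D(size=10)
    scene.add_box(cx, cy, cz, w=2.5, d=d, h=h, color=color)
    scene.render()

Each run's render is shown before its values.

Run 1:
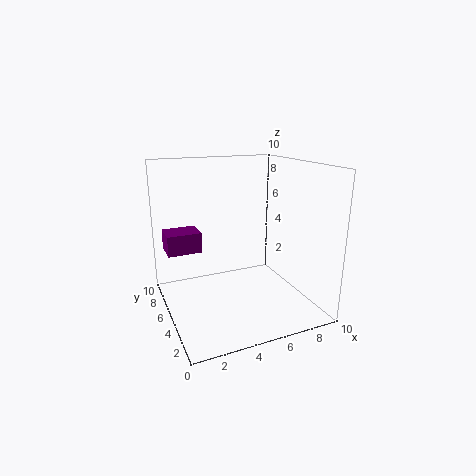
cx = 0.5; cy = 7; cz = 3.5; d = 2; h = 1.5; color = 'purple'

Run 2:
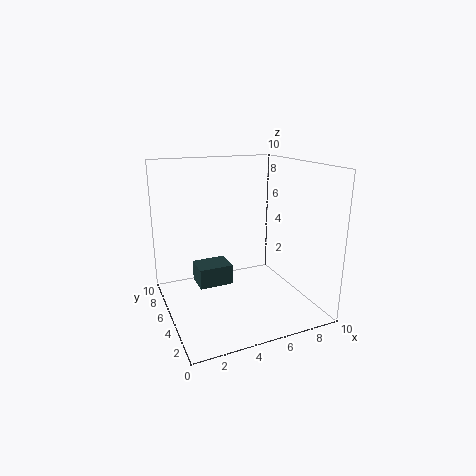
cx = 2.5; cy = 6; cz = 1; d = 2; h = 1.5; color = 'darkslategray'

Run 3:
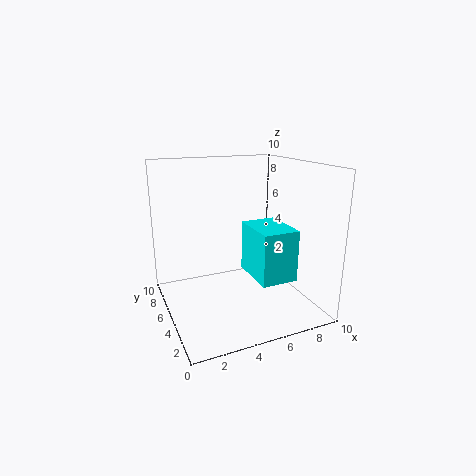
cx = 5.5; cy = 2; cz = 2.5; d = 3.5; h = 3.5; color = 'cyan'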